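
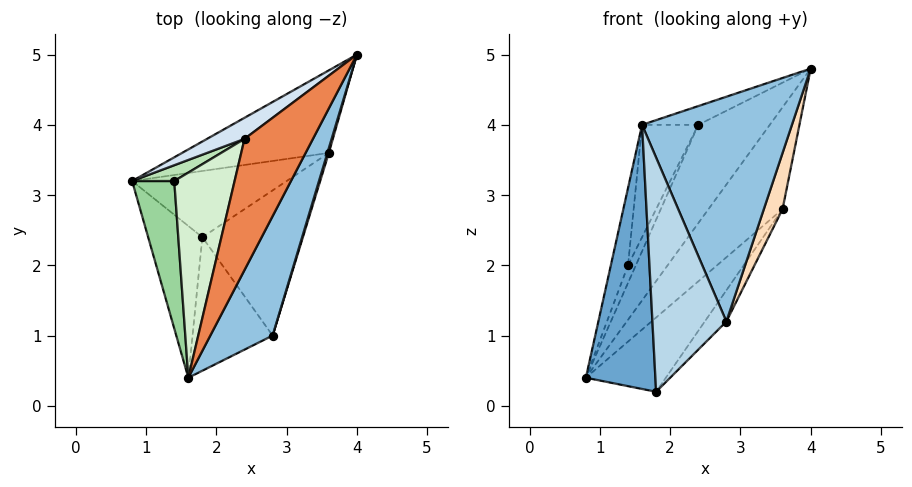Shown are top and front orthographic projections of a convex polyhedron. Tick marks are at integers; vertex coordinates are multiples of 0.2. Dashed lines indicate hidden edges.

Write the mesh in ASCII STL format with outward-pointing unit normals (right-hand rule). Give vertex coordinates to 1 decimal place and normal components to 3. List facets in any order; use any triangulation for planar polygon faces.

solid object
 facet normal -0.621 -0.679 -0.390
  outer loop
   vertex 1.8 2.4 0.2
   vertex 1.6 0.4 4.0
   vertex 0.8 3.2 0.4
  endloop
 endfacet
 facet normal 0.838 -0.482 0.256
  outer loop
   vertex 2.8 1.0 1.2
   vertex 4.0 5.0 4.8
   vertex 1.6 0.4 4.0
  endloop
 endfacet
 facet normal -0.585 -0.705 -0.402
  outer loop
   vertex 2.8 1.0 1.2
   vertex 1.6 0.4 4.0
   vertex 1.8 2.4 0.2
  endloop
 endfacet
 facet normal -0.642 0.749 0.161
  outer loop
   vertex 2.4 3.8 4.0
   vertex 4.0 5.0 4.8
   vertex 0.8 3.2 0.4
  endloop
 endfacet
 facet normal -0.515 0.121 0.848
  outer loop
   vertex 2.4 3.8 4.0
   vertex 1.6 0.4 4.0
   vertex 4.0 5.0 4.8
  endloop
 endfacet
 facet normal 0.394 0.714 -0.579
  outer loop
   vertex 3.6 3.6 2.8
   vertex 0.8 3.2 0.4
   vertex 4.0 5.0 4.8
  endloop
 endfacet
 facet normal 0.421 0.677 -0.604
  outer loop
   vertex 3.6 3.6 2.8
   vertex 1.8 2.4 0.2
   vertex 0.8 3.2 0.4
  endloop
 endfacet
 facet normal 0.951 -0.308 0.026
  outer loop
   vertex 3.6 3.6 2.8
   vertex 4.0 5.0 4.8
   vertex 2.8 1.0 1.2
  endloop
 endfacet
 facet normal 0.786 0.130 -0.604
  outer loop
   vertex 3.6 3.6 2.8
   vertex 2.8 1.0 1.2
   vertex 1.8 2.4 0.2
  endloop
 endfacet
 facet normal -0.921 0.181 0.345
  outer loop
   vertex 1.4 3.2 2.0
   vertex 0.8 3.2 0.4
   vertex 1.6 0.4 4.0
  endloop
 endfacet
 facet normal -0.872 0.363 0.327
  outer loop
   vertex 1.4 3.2 2.0
   vertex 2.4 3.8 4.0
   vertex 0.8 3.2 0.4
  endloop
 endfacet
 facet normal -0.898 0.211 0.386
  outer loop
   vertex 1.4 3.2 2.0
   vertex 1.6 0.4 4.0
   vertex 2.4 3.8 4.0
  endloop
 endfacet
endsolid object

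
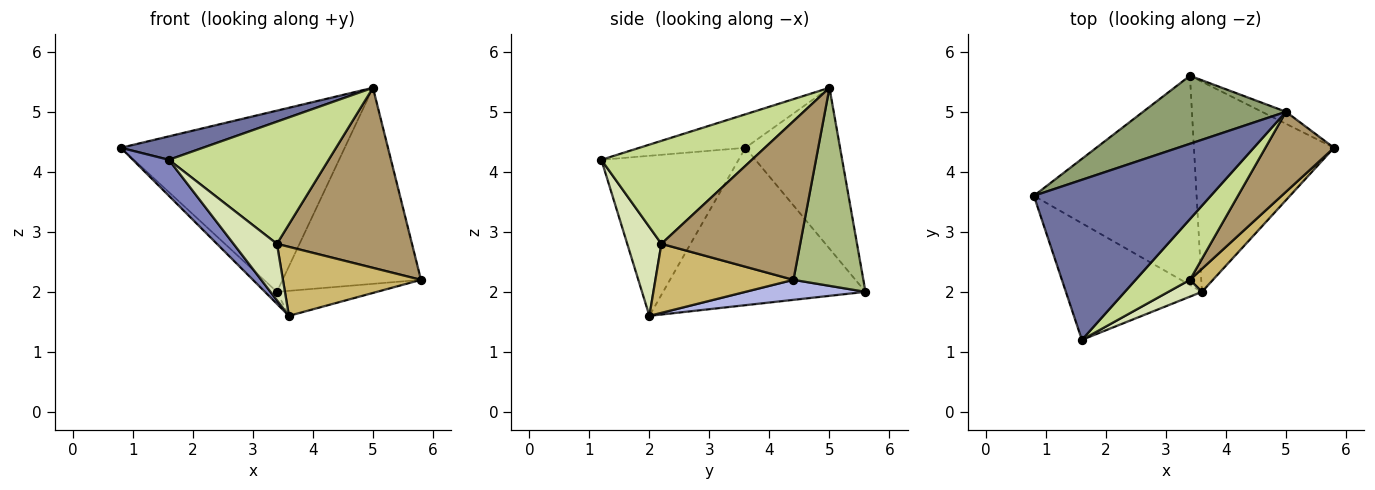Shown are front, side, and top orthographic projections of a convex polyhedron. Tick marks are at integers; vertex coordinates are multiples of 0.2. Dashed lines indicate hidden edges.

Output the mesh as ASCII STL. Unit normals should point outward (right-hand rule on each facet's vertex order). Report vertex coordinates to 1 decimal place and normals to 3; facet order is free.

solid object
 facet normal -0.184 -0.142 0.973
  outer loop
   vertex 5.0 5.0 5.4
   vertex 0.8 3.6 4.4
   vertex 1.6 1.2 4.2
  endloop
 endfacet
 facet normal -0.747 -0.196 -0.635
  outer loop
   vertex 3.6 2.0 1.6
   vertex 1.6 1.2 4.2
   vertex 0.8 3.6 4.4
  endloop
 endfacet
 facet normal -0.695 0.041 -0.718
  outer loop
   vertex 3.4 5.6 2.0
   vertex 3.6 2.0 1.6
   vertex 0.8 3.6 4.4
  endloop
 endfacet
 facet normal 0.140 0.117 -0.983
  outer loop
   vertex 3.4 5.6 2.0
   vertex 5.8 4.4 2.2
   vertex 3.6 2.0 1.6
  endloop
 endfacet
 facet normal -0.368 0.871 0.327
  outer loop
   vertex 3.4 5.6 2.0
   vertex 0.8 3.6 4.4
   vertex 5.0 5.0 5.4
  endloop
 endfacet
 facet normal 0.450 0.891 -0.055
  outer loop
   vertex 3.4 5.6 2.0
   vertex 5.0 5.0 5.4
   vertex 5.8 4.4 2.2
  endloop
 endfacet
 facet normal 0.645 -0.684 0.340
  outer loop
   vertex 3.4 2.2 2.8
   vertex 5.0 5.0 5.4
   vertex 1.6 1.2 4.2
  endloop
 endfacet
 facet normal 0.602 -0.765 0.228
  outer loop
   vertex 3.4 2.2 2.8
   vertex 1.6 1.2 4.2
   vertex 3.6 2.0 1.6
  endloop
 endfacet
 facet normal 0.685 -0.666 0.296
  outer loop
   vertex 3.4 2.2 2.8
   vertex 5.8 4.4 2.2
   vertex 5.0 5.0 5.4
  endloop
 endfacet
 facet normal 0.688 -0.688 0.229
  outer loop
   vertex 3.4 2.2 2.8
   vertex 3.6 2.0 1.6
   vertex 5.8 4.4 2.2
  endloop
 endfacet
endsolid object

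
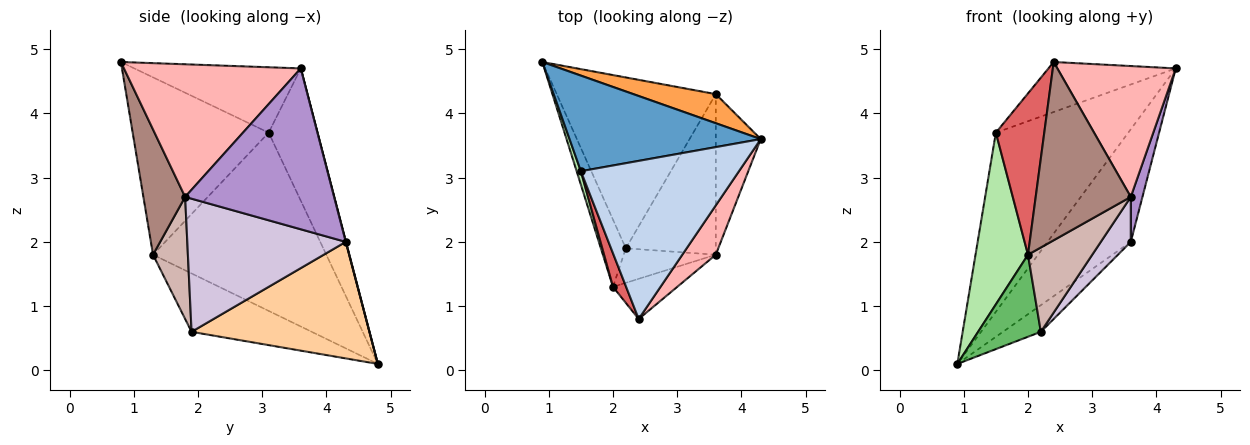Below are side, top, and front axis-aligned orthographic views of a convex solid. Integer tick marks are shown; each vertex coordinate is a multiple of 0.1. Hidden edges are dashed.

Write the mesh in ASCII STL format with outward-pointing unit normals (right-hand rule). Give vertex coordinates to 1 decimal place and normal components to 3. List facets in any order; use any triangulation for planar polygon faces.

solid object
 facet normal -0.310 0.839 0.448
  outer loop
   vertex 1.5 3.1 3.7
   vertex 4.3 3.6 4.7
   vertex 0.9 4.8 0.1
  endloop
 endfacet
 facet normal -0.367 0.281 0.887
  outer loop
   vertex 1.5 3.1 3.7
   vertex 2.4 0.8 4.8
   vertex 4.3 3.6 4.7
  endloop
 endfacet
 facet normal 0.003 0.968 0.250
  outer loop
   vertex 3.6 4.3 2.0
   vertex 0.9 4.8 0.1
   vertex 4.3 3.6 4.7
  endloop
 endfacet
 facet normal 0.586 0.125 -0.800
  outer loop
   vertex 3.6 4.3 2.0
   vertex 2.2 1.9 0.6
   vertex 0.9 4.8 0.1
  endloop
 endfacet
 facet normal -0.829 -0.433 -0.355
  outer loop
   vertex 2.0 1.3 1.8
   vertex 0.9 4.8 0.1
   vertex 2.2 1.9 0.6
  endloop
 endfacet
 facet normal -0.957 -0.290 0.023
  outer loop
   vertex 2.0 1.3 1.8
   vertex 1.5 3.1 3.7
   vertex 0.9 4.8 0.1
  endloop
 endfacet
 facet normal -0.940 -0.334 0.070
  outer loop
   vertex 2.0 1.3 1.8
   vertex 2.4 0.8 4.8
   vertex 1.5 3.1 3.7
  endloop
 endfacet
 facet normal 0.813 -0.544 0.205
  outer loop
   vertex 3.6 1.8 2.7
   vertex 4.3 3.6 4.7
   vertex 2.4 0.8 4.8
  endloop
 endfacet
 facet normal 0.960 -0.075 -0.268
  outer loop
   vertex 3.6 1.8 2.7
   vertex 3.6 4.3 2.0
   vertex 4.3 3.6 4.7
  endloop
 endfacet
 facet normal 0.819 -0.155 -0.553
  outer loop
   vertex 3.6 1.8 2.7
   vertex 2.2 1.9 0.6
   vertex 3.6 4.3 2.0
  endloop
 endfacet
 facet normal 0.394 -0.897 -0.202
  outer loop
   vertex 3.6 1.8 2.7
   vertex 2.4 0.8 4.8
   vertex 2.0 1.3 1.8
  endloop
 endfacet
 facet normal 0.449 -0.827 -0.339
  outer loop
   vertex 3.6 1.8 2.7
   vertex 2.0 1.3 1.8
   vertex 2.2 1.9 0.6
  endloop
 endfacet
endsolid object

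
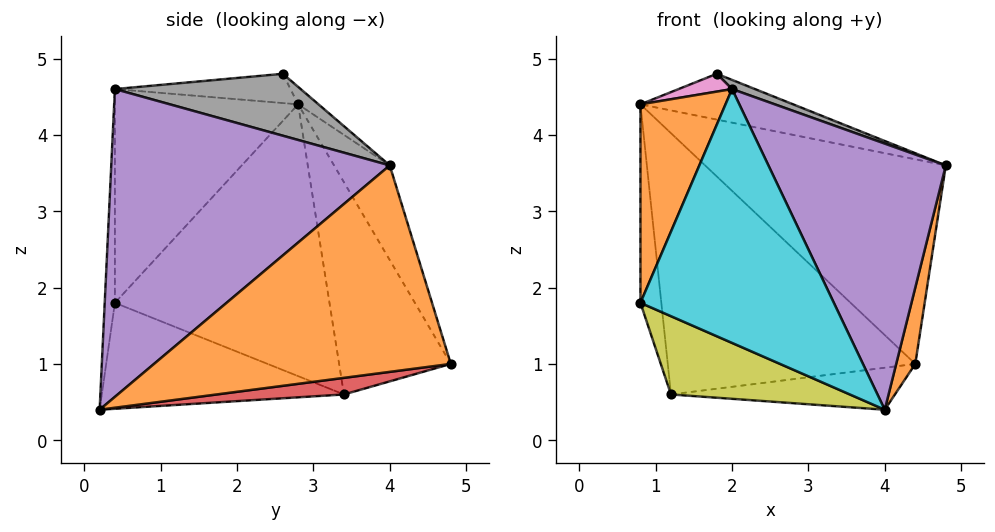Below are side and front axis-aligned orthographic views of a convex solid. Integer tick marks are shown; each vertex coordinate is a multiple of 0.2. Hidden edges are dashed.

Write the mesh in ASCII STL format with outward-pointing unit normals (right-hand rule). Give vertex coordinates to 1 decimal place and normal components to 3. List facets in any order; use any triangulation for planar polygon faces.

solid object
 facet normal -0.214 0.924 0.317
  outer loop
   vertex 4.4 4.8 1.0
   vertex 0.8 2.8 4.4
   vertex 4.8 4.0 3.6
  endloop
 endfacet
 facet normal 0.983 -0.063 -0.171
  outer loop
   vertex 4.4 4.8 1.0
   vertex 4.8 4.0 3.6
   vertex 4.0 0.2 0.4
  endloop
 endfacet
 facet normal -0.409 0.907 0.100
  outer loop
   vertex 1.2 3.4 0.6
   vertex 0.8 2.8 4.4
   vertex 4.4 4.8 1.0
  endloop
 endfacet
 facet normal 0.070 0.123 -0.990
  outer loop
   vertex 1.2 3.4 0.6
   vertex 4.4 4.8 1.0
   vertex 4.0 0.2 0.4
  endloop
 endfacet
 facet normal 0.776 -0.494 0.393
  outer loop
   vertex 2.0 0.4 4.6
   vertex 4.0 0.2 0.4
   vertex 4.8 4.0 3.6
  endloop
 endfacet
 facet normal -0.102 0.764 0.637
  outer loop
   vertex 1.8 2.6 4.8
   vertex 4.8 4.0 3.6
   vertex 0.8 2.8 4.4
  endloop
 endfacet
 facet normal -0.389 -0.118 0.914
  outer loop
   vertex 1.8 2.6 4.8
   vertex 0.8 2.8 4.4
   vertex 2.0 0.4 4.6
  endloop
 endfacet
 facet normal 0.390 -0.048 0.919
  outer loop
   vertex 1.8 2.6 4.8
   vertex 2.0 0.4 4.6
   vertex 4.8 4.0 3.6
  endloop
 endfacet
 facet normal -0.398 -0.294 -0.869
  outer loop
   vertex 0.8 0.4 1.8
   vertex 1.2 3.4 0.6
   vertex 4.0 0.2 0.4
  endloop
 endfacet
 facet normal -0.053 -0.998 0.023
  outer loop
   vertex 0.8 0.4 1.8
   vertex 4.0 0.2 0.4
   vertex 2.0 0.4 4.6
  endloop
 endfacet
 facet normal -0.991 0.097 -0.089
  outer loop
   vertex 0.8 0.4 1.8
   vertex 0.8 2.8 4.4
   vertex 1.2 3.4 0.6
  endloop
 endfacet
 facet normal -0.845 -0.393 0.362
  outer loop
   vertex 0.8 0.4 1.8
   vertex 2.0 0.4 4.6
   vertex 0.8 2.8 4.4
  endloop
 endfacet
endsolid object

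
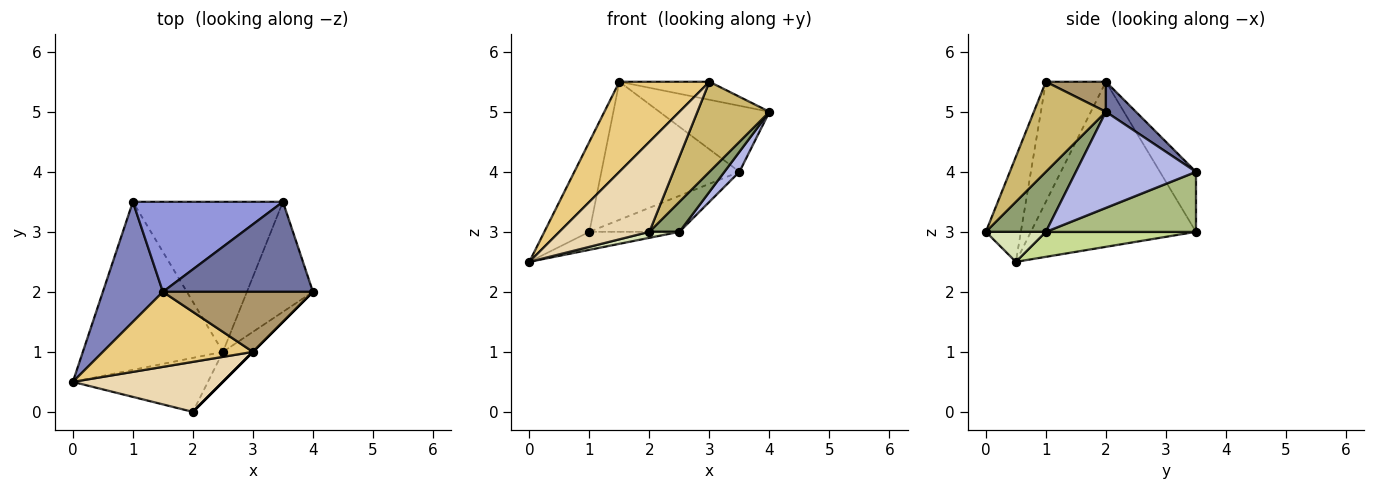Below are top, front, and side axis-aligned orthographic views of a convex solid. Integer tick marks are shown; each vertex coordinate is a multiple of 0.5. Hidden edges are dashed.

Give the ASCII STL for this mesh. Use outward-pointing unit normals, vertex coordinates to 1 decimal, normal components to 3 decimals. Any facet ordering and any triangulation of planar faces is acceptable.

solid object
 facet normal 0.159 0.584 0.796
  outer loop
   vertex 1.5 2.0 5.5
   vertex 4.0 2.0 5.0
   vertex 3.5 3.5 4.0
  endloop
 endfacet
 facet normal -0.910 0.248 0.331
  outer loop
   vertex 1.0 3.5 3.0
   vertex 0.0 0.5 2.5
   vertex 1.5 2.0 5.5
  endloop
 endfacet
 facet normal -0.213 0.818 0.534
  outer loop
   vertex 1.0 3.5 3.0
   vertex 1.5 2.0 5.5
   vertex 3.5 3.5 4.0
  endloop
 endfacet
 facet normal 0.820 -0.102 -0.564
  outer loop
   vertex 2.5 1.0 3.0
   vertex 3.5 3.5 4.0
   vertex 4.0 2.0 5.0
  endloop
 endfacet
 facet normal 0.816 -0.408 -0.408
  outer loop
   vertex 2.5 1.0 3.0
   vertex 4.0 2.0 5.0
   vertex 2.0 0.0 3.0
  endloop
 endfacet
 facet normal 0.362 0.217 -0.906
  outer loop
   vertex 2.5 1.0 3.0
   vertex 1.0 3.5 3.0
   vertex 3.5 3.5 4.0
  endloop
 endfacet
 facet normal 0.175 0.105 -0.979
  outer loop
   vertex 2.5 1.0 3.0
   vertex 0.0 0.5 2.5
   vertex 1.0 3.5 3.0
  endloop
 endfacet
 facet normal 0.216 -0.108 -0.970
  outer loop
   vertex 2.5 1.0 3.0
   vertex 2.0 0.0 3.0
   vertex 0.0 0.5 2.5
  endloop
 endfacet
 facet normal 0.188 0.282 0.941
  outer loop
   vertex 3.0 1.0 5.5
   vertex 4.0 2.0 5.0
   vertex 1.5 2.0 5.5
  endloop
 endfacet
 facet normal 0.707 -0.707 0.000
  outer loop
   vertex 3.0 1.0 5.5
   vertex 2.0 0.0 3.0
   vertex 4.0 2.0 5.0
  endloop
 endfacet
 facet normal -0.456 -0.684 0.570
  outer loop
   vertex 3.0 1.0 5.5
   vertex 1.5 2.0 5.5
   vertex 0.0 0.5 2.5
  endloop
 endfacet
 facet normal -0.322 -0.828 0.460
  outer loop
   vertex 3.0 1.0 5.5
   vertex 0.0 0.5 2.5
   vertex 2.0 0.0 3.0
  endloop
 endfacet
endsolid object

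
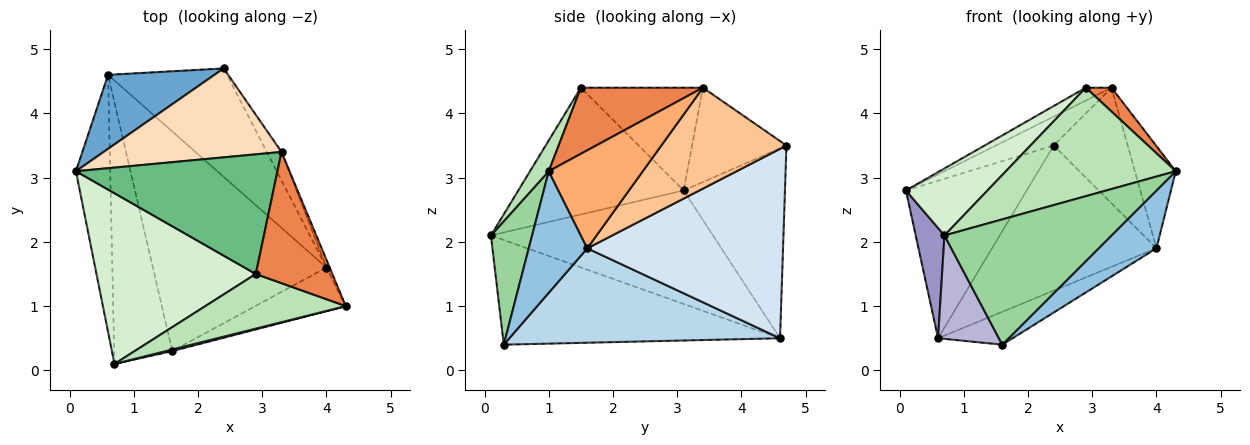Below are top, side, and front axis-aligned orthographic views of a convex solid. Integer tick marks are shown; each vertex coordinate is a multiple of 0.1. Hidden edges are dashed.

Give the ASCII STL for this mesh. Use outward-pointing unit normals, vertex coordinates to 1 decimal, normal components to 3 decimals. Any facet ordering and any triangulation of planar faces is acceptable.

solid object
 facet normal -0.605 0.721 0.339
  outer loop
   vertex 0.6 4.6 0.5
   vertex 0.1 3.1 2.8
   vertex 2.4 4.7 3.5
  endloop
 endfacet
 facet normal 0.629 -0.621 -0.468
  outer loop
   vertex 4.0 1.6 1.9
   vertex 4.3 1.0 3.1
   vertex 1.6 0.3 0.4
  endloop
 endfacet
 facet normal 0.474 0.130 -0.871
  outer loop
   vertex 4.0 1.6 1.9
   vertex 1.6 0.3 0.4
   vertex 0.6 4.6 0.5
  endloop
 endfacet
 facet normal 0.690 0.580 -0.433
  outer loop
   vertex 4.0 1.6 1.9
   vertex 0.6 4.6 0.5
   vertex 2.4 4.7 3.5
  endloop
 endfacet
 facet normal 0.648 -0.136 0.750
  outer loop
   vertex 3.3 3.4 4.4
   vertex 2.9 1.5 4.4
   vertex 4.3 1.0 3.1
  endloop
 endfacet
 facet normal 0.917 0.398 -0.030
  outer loop
   vertex 3.3 3.4 4.4
   vertex 4.3 1.0 3.1
   vertex 4.0 1.6 1.9
  endloop
 endfacet
 facet normal 0.854 0.505 -0.125
  outer loop
   vertex 3.3 3.4 4.4
   vertex 4.0 1.6 1.9
   vertex 2.4 4.7 3.5
  endloop
 endfacet
 facet normal -0.450 0.276 0.849
  outer loop
   vertex 3.3 3.4 4.4
   vertex 2.4 4.7 3.5
   vertex 0.1 3.1 2.8
  endloop
 endfacet
 facet normal -0.452 0.095 0.887
  outer loop
   vertex 3.3 3.4 4.4
   vertex 0.1 3.1 2.8
   vertex 2.9 1.5 4.4
  endloop
 endfacet
 facet normal 0.239 -0.971 0.012
  outer loop
   vertex 0.7 0.1 2.1
   vertex 1.6 0.3 0.4
   vertex 4.3 1.0 3.1
  endloop
 endfacet
 facet normal 0.098 -0.889 0.447
  outer loop
   vertex 0.7 0.1 2.1
   vertex 4.3 1.0 3.1
   vertex 2.9 1.5 4.4
  endloop
 endfacet
 facet normal -0.595 -0.294 0.748
  outer loop
   vertex 0.7 0.1 2.1
   vertex 2.9 1.5 4.4
   vertex 0.1 3.1 2.8
  endloop
 endfacet
 facet normal -0.950 -0.123 -0.287
  outer loop
   vertex 0.7 0.1 2.1
   vertex 0.1 3.1 2.8
   vertex 0.6 4.6 0.5
  endloop
 endfacet
 facet normal -0.859 -0.189 -0.477
  outer loop
   vertex 0.7 0.1 2.1
   vertex 0.6 4.6 0.5
   vertex 1.6 0.3 0.4
  endloop
 endfacet
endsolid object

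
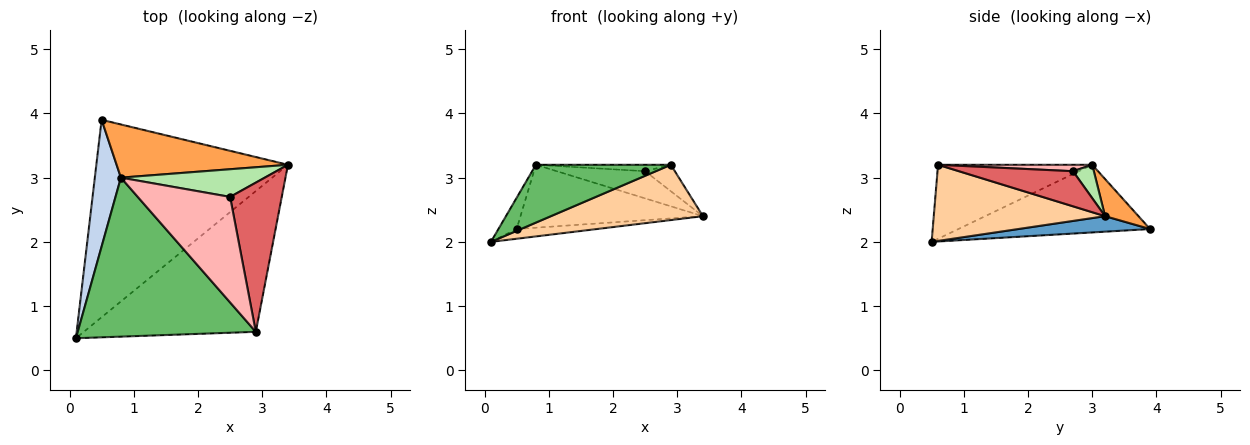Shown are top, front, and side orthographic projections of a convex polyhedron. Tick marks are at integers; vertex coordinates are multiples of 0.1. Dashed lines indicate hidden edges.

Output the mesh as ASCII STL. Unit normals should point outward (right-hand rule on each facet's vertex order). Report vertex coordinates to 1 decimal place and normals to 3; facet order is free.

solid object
 facet normal 0.081 0.049 -0.996
  outer loop
   vertex 0.5 3.9 2.2
   vertex 3.4 3.2 2.4
   vertex 0.1 0.5 2.0
  endloop
 endfacet
 facet normal -0.929 0.088 0.358
  outer loop
   vertex 0.8 3.0 3.2
   vertex 0.5 3.9 2.2
   vertex 0.1 0.5 2.0
  endloop
 endfacet
 facet normal 0.139 0.756 0.639
  outer loop
   vertex 0.8 3.0 3.2
   vertex 3.4 3.2 2.4
   vertex 0.5 3.9 2.2
  endloop
 endfacet
 facet normal 0.381 -0.338 -0.861
  outer loop
   vertex 2.9 0.6 3.2
   vertex 0.1 0.5 2.0
   vertex 3.4 3.2 2.4
  endloop
 endfacet
 facet normal -0.364 -0.318 0.875
  outer loop
   vertex 2.9 0.6 3.2
   vertex 0.8 3.0 3.2
   vertex 0.1 0.5 2.0
  endloop
 endfacet
 facet normal 0.163 0.691 0.704
  outer loop
   vertex 2.5 2.7 3.1
   vertex 3.4 3.2 2.4
   vertex 0.8 3.0 3.2
  endloop
 endfacet
 facet normal 0.556 0.145 0.818
  outer loop
   vertex 2.5 2.7 3.1
   vertex 2.9 0.6 3.2
   vertex 3.4 3.2 2.4
  endloop
 endfacet
 facet normal 0.069 0.061 0.996
  outer loop
   vertex 2.5 2.7 3.1
   vertex 0.8 3.0 3.2
   vertex 2.9 0.6 3.2
  endloop
 endfacet
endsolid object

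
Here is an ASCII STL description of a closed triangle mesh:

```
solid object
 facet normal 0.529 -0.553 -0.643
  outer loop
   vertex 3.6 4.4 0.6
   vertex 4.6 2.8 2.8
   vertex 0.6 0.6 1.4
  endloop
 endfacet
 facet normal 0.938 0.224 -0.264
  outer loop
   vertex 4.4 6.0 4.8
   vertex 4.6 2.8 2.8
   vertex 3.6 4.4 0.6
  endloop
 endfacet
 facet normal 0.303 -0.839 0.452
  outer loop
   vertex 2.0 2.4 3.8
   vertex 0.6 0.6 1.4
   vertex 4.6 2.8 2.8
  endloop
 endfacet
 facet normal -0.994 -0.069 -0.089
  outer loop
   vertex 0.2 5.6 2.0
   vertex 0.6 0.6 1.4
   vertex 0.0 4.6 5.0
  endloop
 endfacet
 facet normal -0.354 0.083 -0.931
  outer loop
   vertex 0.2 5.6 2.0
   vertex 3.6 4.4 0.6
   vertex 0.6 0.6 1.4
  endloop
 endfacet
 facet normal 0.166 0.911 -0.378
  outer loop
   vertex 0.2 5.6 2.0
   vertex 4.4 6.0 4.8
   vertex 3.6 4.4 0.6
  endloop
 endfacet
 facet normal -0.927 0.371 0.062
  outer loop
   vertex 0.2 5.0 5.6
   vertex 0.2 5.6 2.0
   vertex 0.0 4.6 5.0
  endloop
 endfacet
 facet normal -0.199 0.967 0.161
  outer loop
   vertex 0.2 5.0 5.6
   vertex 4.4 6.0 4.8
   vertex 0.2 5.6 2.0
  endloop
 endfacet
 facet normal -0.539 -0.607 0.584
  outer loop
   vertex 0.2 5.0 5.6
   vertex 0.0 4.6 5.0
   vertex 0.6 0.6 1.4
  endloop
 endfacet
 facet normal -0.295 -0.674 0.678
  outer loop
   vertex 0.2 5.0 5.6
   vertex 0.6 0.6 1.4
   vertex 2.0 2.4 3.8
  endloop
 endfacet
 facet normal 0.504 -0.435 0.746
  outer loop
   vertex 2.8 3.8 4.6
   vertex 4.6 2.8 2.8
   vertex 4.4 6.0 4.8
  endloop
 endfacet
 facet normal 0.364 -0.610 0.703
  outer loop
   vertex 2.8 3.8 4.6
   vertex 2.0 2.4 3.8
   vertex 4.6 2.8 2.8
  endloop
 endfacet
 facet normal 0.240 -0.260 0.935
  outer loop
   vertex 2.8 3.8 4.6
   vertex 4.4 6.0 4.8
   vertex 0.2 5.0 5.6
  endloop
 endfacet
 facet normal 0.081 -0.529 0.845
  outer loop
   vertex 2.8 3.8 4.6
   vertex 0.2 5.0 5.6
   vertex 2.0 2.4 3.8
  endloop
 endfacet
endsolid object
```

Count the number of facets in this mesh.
14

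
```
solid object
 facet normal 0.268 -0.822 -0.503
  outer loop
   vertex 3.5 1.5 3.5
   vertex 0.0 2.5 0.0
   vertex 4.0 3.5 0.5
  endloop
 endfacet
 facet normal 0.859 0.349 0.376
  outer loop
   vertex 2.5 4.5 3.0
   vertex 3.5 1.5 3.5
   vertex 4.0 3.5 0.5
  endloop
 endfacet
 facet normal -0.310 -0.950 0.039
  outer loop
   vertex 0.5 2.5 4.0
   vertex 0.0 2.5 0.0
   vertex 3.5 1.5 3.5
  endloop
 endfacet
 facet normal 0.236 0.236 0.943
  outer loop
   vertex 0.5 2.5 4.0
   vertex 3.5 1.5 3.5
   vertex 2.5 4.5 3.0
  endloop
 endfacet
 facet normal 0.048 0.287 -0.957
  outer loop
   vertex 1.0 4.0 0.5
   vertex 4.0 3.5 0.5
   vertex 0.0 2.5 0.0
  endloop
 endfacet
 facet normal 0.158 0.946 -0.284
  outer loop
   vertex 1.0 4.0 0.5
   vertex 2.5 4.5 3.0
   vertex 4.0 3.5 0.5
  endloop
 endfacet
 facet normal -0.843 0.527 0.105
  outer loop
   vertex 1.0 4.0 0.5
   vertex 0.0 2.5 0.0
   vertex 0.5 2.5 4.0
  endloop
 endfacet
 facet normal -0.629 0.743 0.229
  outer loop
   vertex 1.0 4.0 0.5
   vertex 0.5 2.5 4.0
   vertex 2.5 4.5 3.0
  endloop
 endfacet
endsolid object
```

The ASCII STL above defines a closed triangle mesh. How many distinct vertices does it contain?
6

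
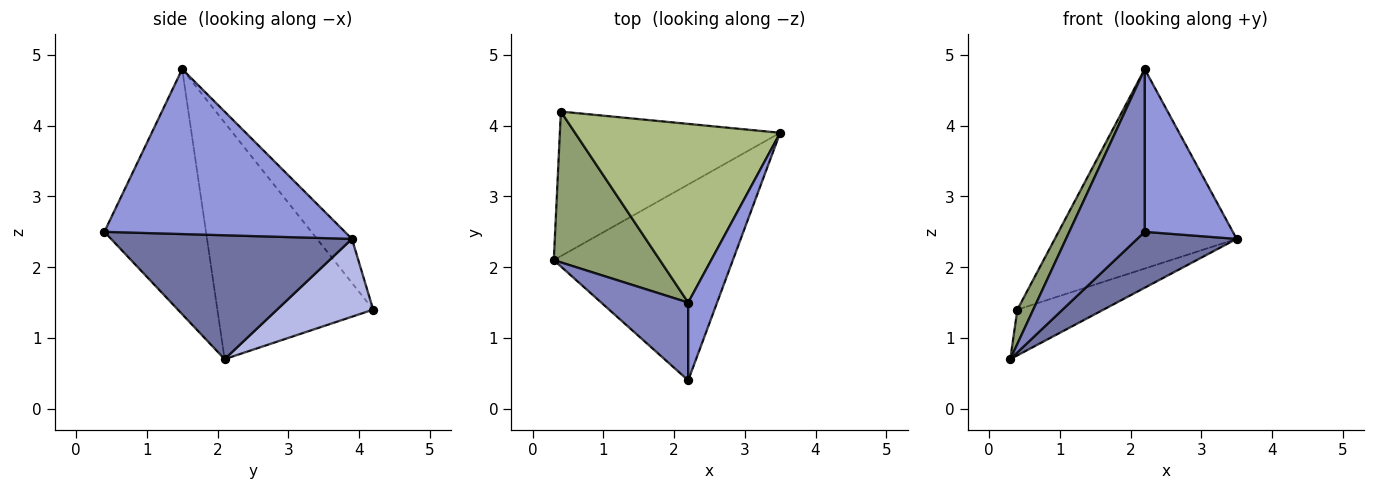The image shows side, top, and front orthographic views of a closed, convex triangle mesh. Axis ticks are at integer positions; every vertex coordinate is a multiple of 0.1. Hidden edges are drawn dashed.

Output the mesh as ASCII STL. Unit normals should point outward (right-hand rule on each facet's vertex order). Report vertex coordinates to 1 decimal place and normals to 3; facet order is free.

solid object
 facet normal 0.554 -0.229 -0.801
  outer loop
   vertex 2.2 0.4 2.5
   vertex 0.3 2.1 0.7
   vertex 3.5 3.9 2.4
  endloop
 endfacet
 facet normal -0.772 -0.573 0.274
  outer loop
   vertex 2.2 1.5 4.8
   vertex 0.3 2.1 0.7
   vertex 2.2 0.4 2.5
  endloop
 endfacet
 facet normal 0.926 -0.339 0.162
  outer loop
   vertex 2.2 1.5 4.8
   vertex 2.2 0.4 2.5
   vertex 3.5 3.9 2.4
  endloop
 endfacet
 facet normal 0.319 0.286 -0.904
  outer loop
   vertex 0.4 4.2 1.4
   vertex 3.5 3.9 2.4
   vertex 0.3 2.1 0.7
  endloop
 endfacet
 facet normal -0.909 -0.093 0.407
  outer loop
   vertex 0.4 4.2 1.4
   vertex 0.3 2.1 0.7
   vertex 2.2 1.5 4.8
  endloop
 endfacet
 facet normal -0.142 0.737 0.661
  outer loop
   vertex 0.4 4.2 1.4
   vertex 2.2 1.5 4.8
   vertex 3.5 3.9 2.4
  endloop
 endfacet
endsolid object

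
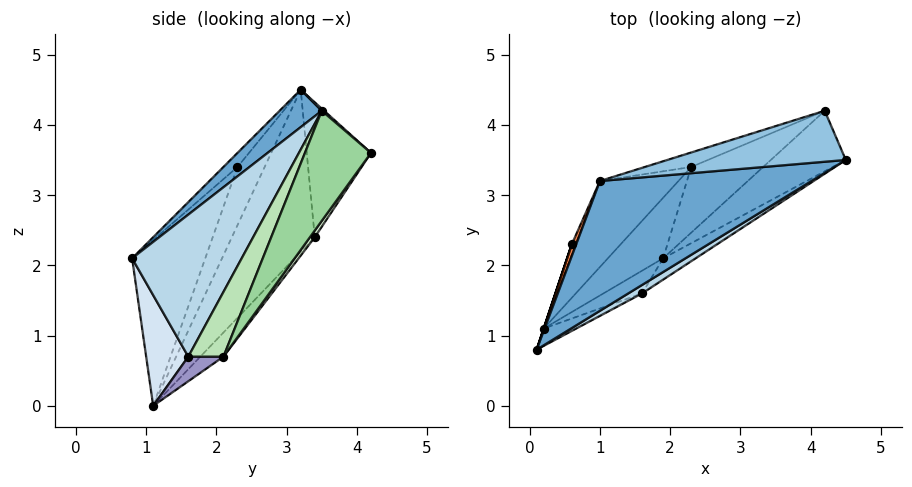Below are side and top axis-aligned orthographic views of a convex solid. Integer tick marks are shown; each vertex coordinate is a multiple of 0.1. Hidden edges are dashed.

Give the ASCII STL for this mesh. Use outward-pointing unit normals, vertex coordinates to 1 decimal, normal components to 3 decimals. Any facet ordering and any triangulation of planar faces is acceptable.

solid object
 facet normal 0.120 -0.724 0.679
  outer loop
   vertex 1.0 3.2 4.5
   vertex 0.1 0.8 2.1
   vertex 4.5 3.5 4.2
  endloop
 endfacet
 facet normal 0.009 0.653 0.757
  outer loop
   vertex 4.2 4.2 3.6
   vertex 1.0 3.2 4.5
   vertex 4.5 3.5 4.2
  endloop
 endfacet
 facet normal 0.505 -0.862 0.049
  outer loop
   vertex 1.6 1.6 0.7
   vertex 4.5 3.5 4.2
   vertex 0.1 0.8 2.1
  endloop
 endfacet
 facet normal 0.384 -0.917 -0.113
  outer loop
   vertex 1.6 1.6 0.7
   vertex 0.1 0.8 2.1
   vertex 0.2 1.1 0.0
  endloop
 endfacet
 facet normal -0.953 0.060 0.298
  outer loop
   vertex 0.6 2.3 3.4
   vertex 0.1 0.8 2.1
   vertex 1.0 3.2 4.5
  endloop
 endfacet
 facet normal -0.949 0.316 0.000
  outer loop
   vertex 0.6 2.3 3.4
   vertex 0.2 1.1 0.0
   vertex 0.1 0.8 2.1
  endloop
 endfacet
 facet normal -0.882 0.467 -0.061
  outer loop
   vertex 0.6 2.3 3.4
   vertex 1.0 3.2 4.5
   vertex 0.2 1.1 0.0
  endloop
 endfacet
 facet normal -0.555 0.787 -0.269
  outer loop
   vertex 2.3 3.4 2.4
   vertex 0.2 1.1 0.0
   vertex 1.0 3.2 4.5
  endloop
 endfacet
 facet normal -0.325 0.939 -0.112
  outer loop
   vertex 2.3 3.4 2.4
   vertex 1.0 3.2 4.5
   vertex 4.2 4.2 3.6
  endloop
 endfacet
 facet normal 0.820 -0.127 -0.558
  outer loop
   vertex 1.9 2.1 0.7
   vertex 4.2 4.2 3.6
   vertex 4.5 3.5 4.2
  endloop
 endfacet
 facet normal 0.787 -0.472 -0.396
  outer loop
   vertex 1.9 2.1 0.7
   vertex 4.5 3.5 4.2
   vertex 1.6 1.6 0.7
  endloop
 endfacet
 facet normal 0.057 0.787 -0.615
  outer loop
   vertex 1.9 2.1 0.7
   vertex 2.3 3.4 2.4
   vertex 4.2 4.2 3.6
  endloop
 endfacet
 facet normal 0.511 -0.307 -0.803
  outer loop
   vertex 1.9 2.1 0.7
   vertex 1.6 1.6 0.7
   vertex 0.2 1.1 0.0
  endloop
 endfacet
 facet normal -0.241 0.797 -0.553
  outer loop
   vertex 1.9 2.1 0.7
   vertex 0.2 1.1 0.0
   vertex 2.3 3.4 2.4
  endloop
 endfacet
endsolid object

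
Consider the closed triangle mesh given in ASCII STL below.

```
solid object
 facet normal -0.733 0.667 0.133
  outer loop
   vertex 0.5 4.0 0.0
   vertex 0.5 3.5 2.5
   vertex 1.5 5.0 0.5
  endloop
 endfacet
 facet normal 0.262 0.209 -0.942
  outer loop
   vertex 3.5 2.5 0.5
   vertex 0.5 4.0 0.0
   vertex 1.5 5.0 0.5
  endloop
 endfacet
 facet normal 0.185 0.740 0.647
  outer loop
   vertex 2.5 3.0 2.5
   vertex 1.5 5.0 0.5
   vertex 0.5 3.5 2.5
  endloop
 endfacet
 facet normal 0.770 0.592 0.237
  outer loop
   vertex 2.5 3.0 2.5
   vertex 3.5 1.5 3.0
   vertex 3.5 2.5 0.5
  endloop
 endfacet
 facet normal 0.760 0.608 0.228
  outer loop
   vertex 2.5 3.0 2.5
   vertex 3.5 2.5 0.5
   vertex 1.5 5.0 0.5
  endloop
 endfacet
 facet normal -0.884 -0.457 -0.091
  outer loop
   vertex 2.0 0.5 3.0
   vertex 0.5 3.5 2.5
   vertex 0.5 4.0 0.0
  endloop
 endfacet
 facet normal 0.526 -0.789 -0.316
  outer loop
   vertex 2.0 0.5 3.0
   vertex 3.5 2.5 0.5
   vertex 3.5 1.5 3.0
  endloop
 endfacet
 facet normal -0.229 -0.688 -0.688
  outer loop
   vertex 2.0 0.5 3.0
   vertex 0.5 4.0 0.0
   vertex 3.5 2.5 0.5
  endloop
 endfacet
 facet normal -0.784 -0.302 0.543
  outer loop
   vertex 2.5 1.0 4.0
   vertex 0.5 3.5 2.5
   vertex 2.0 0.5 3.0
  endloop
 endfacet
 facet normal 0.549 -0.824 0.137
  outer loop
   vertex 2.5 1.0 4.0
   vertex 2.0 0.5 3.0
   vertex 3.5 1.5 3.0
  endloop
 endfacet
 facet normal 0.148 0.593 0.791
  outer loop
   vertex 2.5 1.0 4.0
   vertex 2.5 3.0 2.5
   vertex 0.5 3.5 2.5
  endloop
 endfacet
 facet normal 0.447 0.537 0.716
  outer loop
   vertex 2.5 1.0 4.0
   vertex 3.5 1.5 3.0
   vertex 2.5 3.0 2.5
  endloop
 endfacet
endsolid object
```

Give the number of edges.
18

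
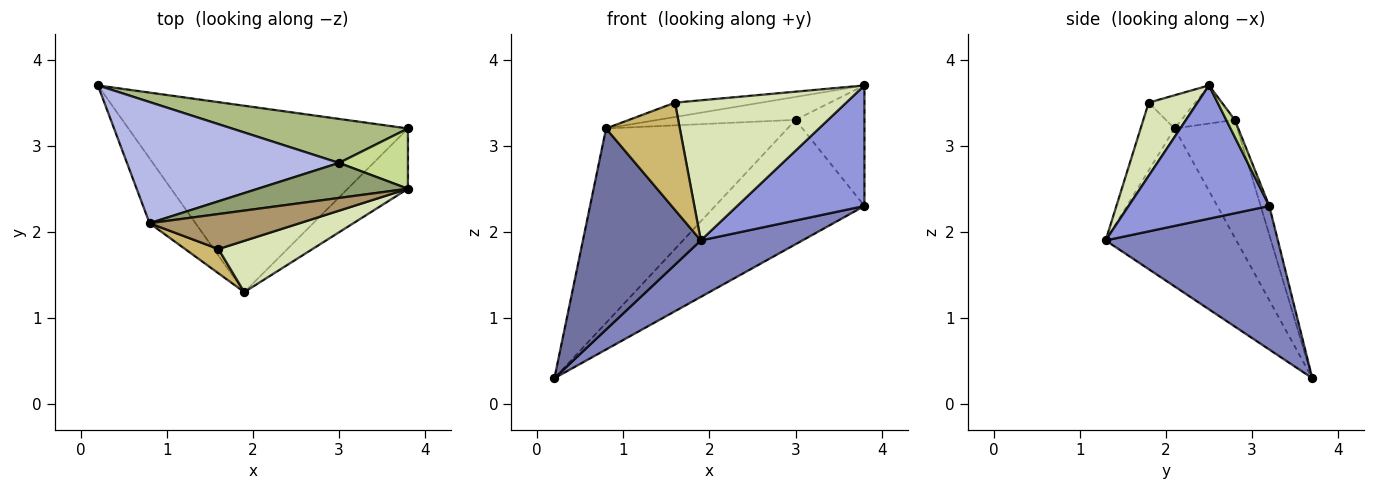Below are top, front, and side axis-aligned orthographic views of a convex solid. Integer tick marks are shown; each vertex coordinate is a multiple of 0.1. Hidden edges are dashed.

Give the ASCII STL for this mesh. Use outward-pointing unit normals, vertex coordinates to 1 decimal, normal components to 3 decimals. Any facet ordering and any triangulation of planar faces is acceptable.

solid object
 facet normal -0.726 -0.655 -0.211
  outer loop
   vertex 0.8 2.1 3.2
   vertex 0.2 3.7 0.3
   vertex 1.9 1.3 1.9
  endloop
 endfacet
 facet normal 0.441 -0.260 -0.859
  outer loop
   vertex 3.8 3.2 2.3
   vertex 1.9 1.3 1.9
   vertex 0.2 3.7 0.3
  endloop
 endfacet
 facet normal 0.703 -0.636 -0.318
  outer loop
   vertex 3.8 3.2 2.3
   vertex 3.8 2.5 3.7
   vertex 1.9 1.3 1.9
  endloop
 endfacet
 facet normal -0.282 0.814 0.508
  outer loop
   vertex 3.0 2.8 3.3
   vertex 0.2 3.7 0.3
   vertex 0.8 2.1 3.2
  endloop
 endfacet
 facet normal -0.208 0.536 0.818
  outer loop
   vertex 3.0 2.8 3.3
   vertex 0.8 2.1 3.2
   vertex 3.8 2.5 3.7
  endloop
 endfacet
 facet normal -0.054 0.941 0.333
  outer loop
   vertex 3.0 2.8 3.3
   vertex 3.8 3.2 2.3
   vertex 0.2 3.7 0.3
  endloop
 endfacet
 facet normal 0.111 0.889 0.444
  outer loop
   vertex 3.0 2.8 3.3
   vertex 3.8 2.5 3.7
   vertex 3.8 3.2 2.3
  endloop
 endfacet
 facet normal 0.258 -0.907 0.332
  outer loop
   vertex 1.6 1.8 3.5
   vertex 1.9 1.3 1.9
   vertex 3.8 2.5 3.7
  endloop
 endfacet
 facet normal -0.201 0.372 0.906
  outer loop
   vertex 1.6 1.8 3.5
   vertex 3.8 2.5 3.7
   vertex 0.8 2.1 3.2
  endloop
 endfacet
 facet normal -0.409 -0.890 0.201
  outer loop
   vertex 1.6 1.8 3.5
   vertex 0.8 2.1 3.2
   vertex 1.9 1.3 1.9
  endloop
 endfacet
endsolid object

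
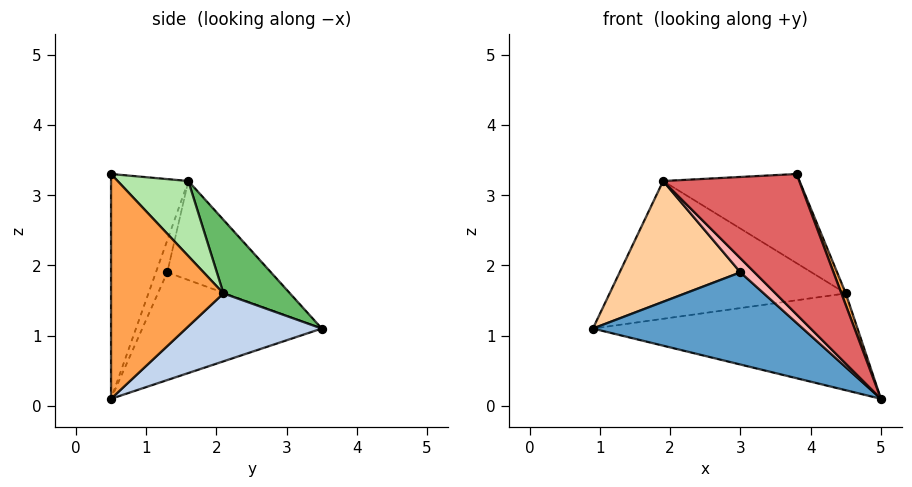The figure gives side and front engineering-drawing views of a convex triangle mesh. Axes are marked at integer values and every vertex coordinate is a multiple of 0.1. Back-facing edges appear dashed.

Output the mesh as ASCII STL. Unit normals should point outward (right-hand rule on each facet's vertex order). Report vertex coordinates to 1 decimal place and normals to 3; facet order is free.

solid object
 facet normal -0.607 -0.709 -0.359
  outer loop
   vertex 3.0 1.3 1.9
   vertex 0.9 3.5 1.1
   vertex 5.0 0.5 0.1
  endloop
 endfacet
 facet normal 0.357 0.696 -0.623
  outer loop
   vertex 4.5 2.1 1.6
   vertex 5.0 0.5 0.1
   vertex 0.9 3.5 1.1
  endloop
 endfacet
 facet normal 0.936 -0.037 0.351
  outer loop
   vertex 4.5 2.1 1.6
   vertex 3.8 0.5 3.3
   vertex 5.0 0.5 0.1
  endloop
 endfacet
 facet normal -0.610 -0.710 -0.352
  outer loop
   vertex 1.9 1.6 3.2
   vertex 0.9 3.5 1.1
   vertex 3.0 1.3 1.9
  endloop
 endfacet
 facet normal 0.218 0.773 0.596
  outer loop
   vertex 1.9 1.6 3.2
   vertex 4.5 2.1 1.6
   vertex 0.9 3.5 1.1
  endloop
 endfacet
 facet normal 0.321 0.620 0.716
  outer loop
   vertex 1.9 1.6 3.2
   vertex 3.8 0.5 3.3
   vertex 4.5 2.1 1.6
  endloop
 endfacet
 facet normal -0.485 -0.855 -0.182
  outer loop
   vertex 1.9 1.6 3.2
   vertex 5.0 0.5 0.1
   vertex 3.8 0.5 3.3
  endloop
 endfacet
 facet normal -0.592 -0.734 -0.332
  outer loop
   vertex 1.9 1.6 3.2
   vertex 3.0 1.3 1.9
   vertex 5.0 0.5 0.1
  endloop
 endfacet
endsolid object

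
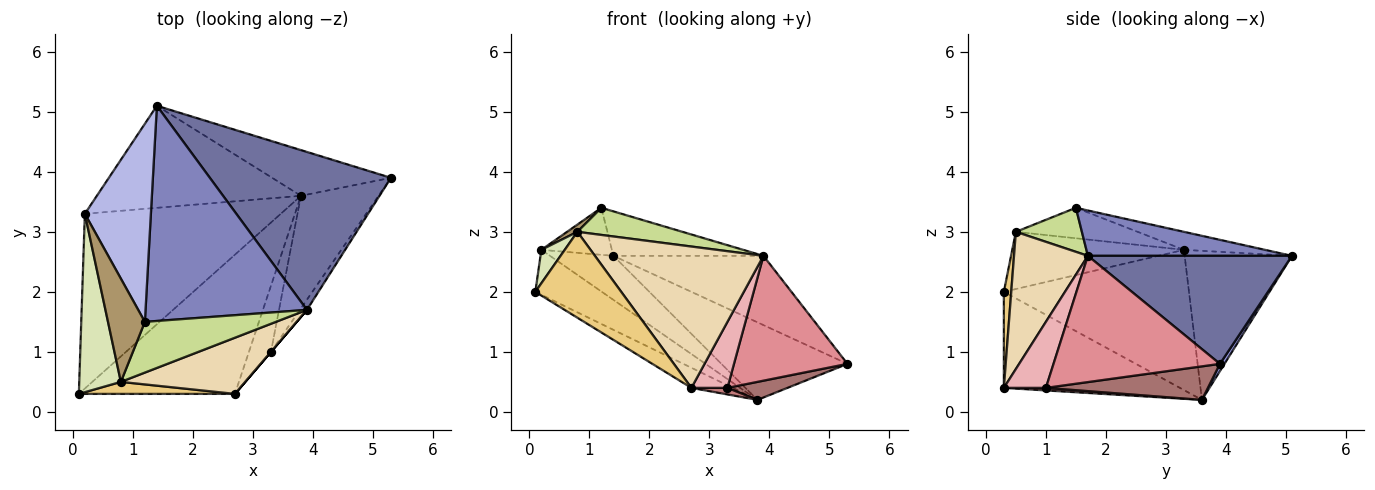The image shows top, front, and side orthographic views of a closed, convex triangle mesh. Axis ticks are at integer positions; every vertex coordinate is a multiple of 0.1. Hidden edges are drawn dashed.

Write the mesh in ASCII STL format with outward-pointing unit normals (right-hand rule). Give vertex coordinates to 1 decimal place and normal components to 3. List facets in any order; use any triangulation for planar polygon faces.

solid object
 facet normal 0.479 0.352 0.804
  outer loop
   vertex 3.9 1.7 2.6
   vertex 5.3 3.9 0.8
   vertex 1.4 5.1 2.6
  endloop
 endfacet
 facet normal 0.265 0.195 0.944
  outer loop
   vertex 3.9 1.7 2.6
   vertex 1.4 5.1 2.6
   vertex 1.2 1.5 3.4
  endloop
 endfacet
 facet normal 0.031 0.861 -0.507
  outer loop
   vertex 3.8 3.6 0.2
   vertex 1.4 5.1 2.6
   vertex 5.3 3.9 0.8
  endloop
 endfacet
 facet normal -0.256 0.223 0.940
  outer loop
   vertex 0.2 3.3 2.7
   vertex 1.2 1.5 3.4
   vertex 1.4 5.1 2.6
  endloop
 endfacet
 facet normal -0.570 0.205 -0.796
  outer loop
   vertex 0.2 3.3 2.7
   vertex 3.8 3.6 0.2
   vertex 0.1 0.3 2.0
  endloop
 endfacet
 facet normal -0.557 0.329 -0.763
  outer loop
   vertex 0.2 3.3 2.7
   vertex 1.4 5.1 2.6
   vertex 3.8 3.6 0.2
  endloop
 endfacet
 facet normal 0.284 -0.452 0.846
  outer loop
   vertex 0.8 0.5 3.0
   vertex 3.9 1.7 2.6
   vertex 1.2 1.5 3.4
  endloop
 endfacet
 facet normal -0.804 -0.110 0.585
  outer loop
   vertex 0.8 0.5 3.0
   vertex 0.2 3.3 2.7
   vertex 0.1 0.3 2.0
  endloop
 endfacet
 facet normal -0.636 -0.054 0.770
  outer loop
   vertex 0.8 0.5 3.0
   vertex 1.2 1.5 3.4
   vertex 0.2 3.3 2.7
  endloop
 endfacet
 facet normal -0.520 0.122 -0.845
  outer loop
   vertex 2.7 0.3 0.4
   vertex 0.1 0.3 2.0
   vertex 3.8 3.6 0.2
  endloop
 endfacet
 facet normal 0.085 -0.987 0.138
  outer loop
   vertex 2.7 0.3 0.4
   vertex 0.8 0.5 3.0
   vertex 0.1 0.3 2.0
  endloop
 endfacet
 facet normal 0.377 -0.861 0.342
  outer loop
   vertex 2.7 0.3 0.4
   vertex 3.9 1.7 2.6
   vertex 0.8 0.5 3.0
  endloop
 endfacet
 facet normal 0.392 -0.145 -0.908
  outer loop
   vertex 3.3 1.0 0.4
   vertex 3.8 3.6 0.2
   vertex 5.3 3.9 0.8
  endloop
 endfacet
 facet normal 0.114 -0.098 -0.989
  outer loop
   vertex 3.3 1.0 0.4
   vertex 2.7 0.3 0.4
   vertex 3.8 3.6 0.2
  endloop
 endfacet
 facet normal 0.825 -0.563 -0.046
  outer loop
   vertex 3.3 1.0 0.4
   vertex 5.3 3.9 0.8
   vertex 3.9 1.7 2.6
  endloop
 endfacet
 facet normal 0.759 -0.651 0.000
  outer loop
   vertex 3.3 1.0 0.4
   vertex 3.9 1.7 2.6
   vertex 2.7 0.3 0.4
  endloop
 endfacet
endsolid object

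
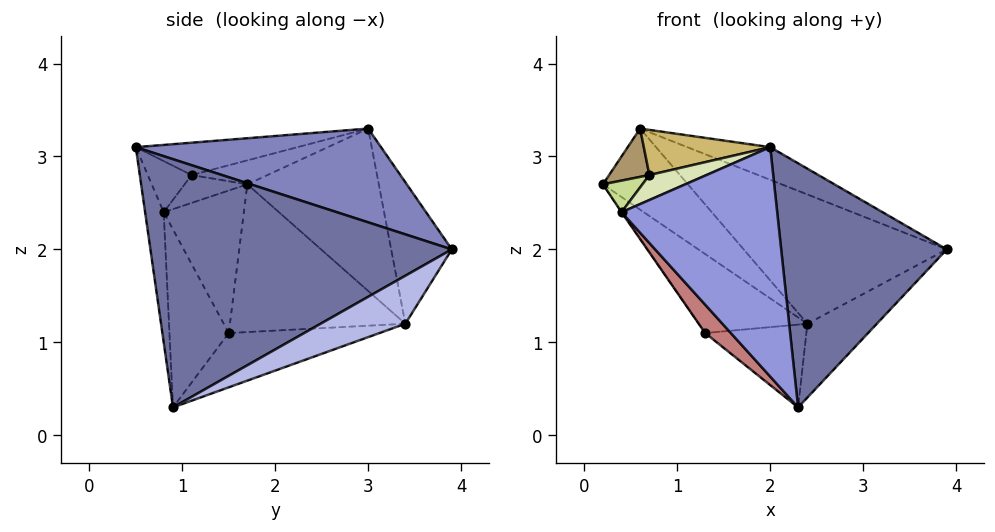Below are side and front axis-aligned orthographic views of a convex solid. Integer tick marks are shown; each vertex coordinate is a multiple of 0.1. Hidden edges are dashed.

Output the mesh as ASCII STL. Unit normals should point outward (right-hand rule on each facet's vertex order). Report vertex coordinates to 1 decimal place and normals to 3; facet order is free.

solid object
 facet normal 0.876 -0.481 0.025
  outer loop
   vertex 2.3 0.9 0.3
   vertex 3.9 3.9 2.0
   vertex 2.0 0.5 3.1
  endloop
 endfacet
 facet normal 0.337 0.114 0.935
  outer loop
   vertex 0.6 3.0 3.3
   vertex 2.0 0.5 3.1
   vertex 3.9 3.9 2.0
  endloop
 endfacet
 facet normal -0.117 -0.981 -0.153
  outer loop
   vertex 0.4 0.8 2.4
   vertex 2.3 0.9 0.3
   vertex 2.0 0.5 3.1
  endloop
 endfacet
 facet normal 0.368 0.302 -0.879
  outer loop
   vertex 2.4 3.4 1.2
   vertex 3.9 3.9 2.0
   vertex 2.3 0.9 0.3
  endloop
 endfacet
 facet normal -0.285 0.956 -0.063
  outer loop
   vertex 2.4 3.4 1.2
   vertex 0.6 3.0 3.3
   vertex 3.9 3.9 2.0
  endloop
 endfacet
 facet normal -0.715 0.462 -0.525
  outer loop
   vertex 2.4 3.4 1.2
   vertex 0.2 1.7 2.7
   vertex 0.6 3.0 3.3
  endloop
 endfacet
 facet normal -0.588 -0.370 0.719
  outer loop
   vertex 0.7 1.1 2.8
   vertex 0.2 1.7 2.7
   vertex 0.4 0.8 2.4
  endloop
 endfacet
 facet normal -0.420 -0.547 0.725
  outer loop
   vertex 0.7 1.1 2.8
   vertex 0.4 0.8 2.4
   vertex 2.0 0.5 3.1
  endloop
 endfacet
 facet normal -0.467 -0.248 0.849
  outer loop
   vertex 0.7 1.1 2.8
   vertex 0.6 3.0 3.3
   vertex 0.2 1.7 2.7
  endloop
 endfacet
 facet normal -0.328 -0.257 0.909
  outer loop
   vertex 0.7 1.1 2.8
   vertex 2.0 0.5 3.1
   vertex 0.6 3.0 3.3
  endloop
 endfacet
 facet normal -0.713 0.441 -0.545
  outer loop
   vertex 1.3 1.5 1.1
   vertex 0.2 1.7 2.7
   vertex 2.4 3.4 1.2
  endloop
 endfacet
 facet normal -0.470 0.316 -0.824
  outer loop
   vertex 1.3 1.5 1.1
   vertex 2.4 3.4 1.2
   vertex 2.3 0.9 0.3
  endloop
 endfacet
 facet normal -0.824 0.006 -0.567
  outer loop
   vertex 1.3 1.5 1.1
   vertex 0.4 0.8 2.4
   vertex 0.2 1.7 2.7
  endloop
 endfacet
 facet normal -0.700 -0.303 -0.647
  outer loop
   vertex 1.3 1.5 1.1
   vertex 2.3 0.9 0.3
   vertex 0.4 0.8 2.4
  endloop
 endfacet
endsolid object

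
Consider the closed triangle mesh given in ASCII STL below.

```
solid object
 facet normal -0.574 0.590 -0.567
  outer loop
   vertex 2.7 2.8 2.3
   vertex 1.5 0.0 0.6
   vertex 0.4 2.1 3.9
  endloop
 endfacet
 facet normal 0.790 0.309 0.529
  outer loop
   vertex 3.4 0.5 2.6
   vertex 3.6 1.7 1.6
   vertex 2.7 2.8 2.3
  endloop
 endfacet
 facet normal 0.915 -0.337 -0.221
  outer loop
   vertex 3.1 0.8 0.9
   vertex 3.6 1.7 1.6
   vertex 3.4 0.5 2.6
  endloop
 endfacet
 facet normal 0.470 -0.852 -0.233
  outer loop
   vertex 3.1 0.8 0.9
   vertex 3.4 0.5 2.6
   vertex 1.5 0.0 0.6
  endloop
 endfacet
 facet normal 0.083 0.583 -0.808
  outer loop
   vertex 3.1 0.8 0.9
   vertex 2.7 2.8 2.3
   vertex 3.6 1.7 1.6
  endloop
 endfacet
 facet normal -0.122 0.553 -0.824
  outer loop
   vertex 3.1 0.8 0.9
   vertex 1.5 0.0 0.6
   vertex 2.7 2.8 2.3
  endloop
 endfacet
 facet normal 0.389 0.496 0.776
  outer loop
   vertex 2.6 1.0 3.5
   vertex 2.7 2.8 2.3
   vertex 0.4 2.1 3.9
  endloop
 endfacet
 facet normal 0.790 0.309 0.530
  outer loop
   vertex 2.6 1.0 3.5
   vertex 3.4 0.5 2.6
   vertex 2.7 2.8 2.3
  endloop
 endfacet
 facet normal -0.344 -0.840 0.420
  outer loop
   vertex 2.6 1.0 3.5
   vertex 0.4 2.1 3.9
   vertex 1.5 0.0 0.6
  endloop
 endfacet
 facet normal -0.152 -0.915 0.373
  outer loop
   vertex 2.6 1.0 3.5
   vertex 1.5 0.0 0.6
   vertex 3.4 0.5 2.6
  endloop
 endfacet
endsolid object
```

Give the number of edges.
15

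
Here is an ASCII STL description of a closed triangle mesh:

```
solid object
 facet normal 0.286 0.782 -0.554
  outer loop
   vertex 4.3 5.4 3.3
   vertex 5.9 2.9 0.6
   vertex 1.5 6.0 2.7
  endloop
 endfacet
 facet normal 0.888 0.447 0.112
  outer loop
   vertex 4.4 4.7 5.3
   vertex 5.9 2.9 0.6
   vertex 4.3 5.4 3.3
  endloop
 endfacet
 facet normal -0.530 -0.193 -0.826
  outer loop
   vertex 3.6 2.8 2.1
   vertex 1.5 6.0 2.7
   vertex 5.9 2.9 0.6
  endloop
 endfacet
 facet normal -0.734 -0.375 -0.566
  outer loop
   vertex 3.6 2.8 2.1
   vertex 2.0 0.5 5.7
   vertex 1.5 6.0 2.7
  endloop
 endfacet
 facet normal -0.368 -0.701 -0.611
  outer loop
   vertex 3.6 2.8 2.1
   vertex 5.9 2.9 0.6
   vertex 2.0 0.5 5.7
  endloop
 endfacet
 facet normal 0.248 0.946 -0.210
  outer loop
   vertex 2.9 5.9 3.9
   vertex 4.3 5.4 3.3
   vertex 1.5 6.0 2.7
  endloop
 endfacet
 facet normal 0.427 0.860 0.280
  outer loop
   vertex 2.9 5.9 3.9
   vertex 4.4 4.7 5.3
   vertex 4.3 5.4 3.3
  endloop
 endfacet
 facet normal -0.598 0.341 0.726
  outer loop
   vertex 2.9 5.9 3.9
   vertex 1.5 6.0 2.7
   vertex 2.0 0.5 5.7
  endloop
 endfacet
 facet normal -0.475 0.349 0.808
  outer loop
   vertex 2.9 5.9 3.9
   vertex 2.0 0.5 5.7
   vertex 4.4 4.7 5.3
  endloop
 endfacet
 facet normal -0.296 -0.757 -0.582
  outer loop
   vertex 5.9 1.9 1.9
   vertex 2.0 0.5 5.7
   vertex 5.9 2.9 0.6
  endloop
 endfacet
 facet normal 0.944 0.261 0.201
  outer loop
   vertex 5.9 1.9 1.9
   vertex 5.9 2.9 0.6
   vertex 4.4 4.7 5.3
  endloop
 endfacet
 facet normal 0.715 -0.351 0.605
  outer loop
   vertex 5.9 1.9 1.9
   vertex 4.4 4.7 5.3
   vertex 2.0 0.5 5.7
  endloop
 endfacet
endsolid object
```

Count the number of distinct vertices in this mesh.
8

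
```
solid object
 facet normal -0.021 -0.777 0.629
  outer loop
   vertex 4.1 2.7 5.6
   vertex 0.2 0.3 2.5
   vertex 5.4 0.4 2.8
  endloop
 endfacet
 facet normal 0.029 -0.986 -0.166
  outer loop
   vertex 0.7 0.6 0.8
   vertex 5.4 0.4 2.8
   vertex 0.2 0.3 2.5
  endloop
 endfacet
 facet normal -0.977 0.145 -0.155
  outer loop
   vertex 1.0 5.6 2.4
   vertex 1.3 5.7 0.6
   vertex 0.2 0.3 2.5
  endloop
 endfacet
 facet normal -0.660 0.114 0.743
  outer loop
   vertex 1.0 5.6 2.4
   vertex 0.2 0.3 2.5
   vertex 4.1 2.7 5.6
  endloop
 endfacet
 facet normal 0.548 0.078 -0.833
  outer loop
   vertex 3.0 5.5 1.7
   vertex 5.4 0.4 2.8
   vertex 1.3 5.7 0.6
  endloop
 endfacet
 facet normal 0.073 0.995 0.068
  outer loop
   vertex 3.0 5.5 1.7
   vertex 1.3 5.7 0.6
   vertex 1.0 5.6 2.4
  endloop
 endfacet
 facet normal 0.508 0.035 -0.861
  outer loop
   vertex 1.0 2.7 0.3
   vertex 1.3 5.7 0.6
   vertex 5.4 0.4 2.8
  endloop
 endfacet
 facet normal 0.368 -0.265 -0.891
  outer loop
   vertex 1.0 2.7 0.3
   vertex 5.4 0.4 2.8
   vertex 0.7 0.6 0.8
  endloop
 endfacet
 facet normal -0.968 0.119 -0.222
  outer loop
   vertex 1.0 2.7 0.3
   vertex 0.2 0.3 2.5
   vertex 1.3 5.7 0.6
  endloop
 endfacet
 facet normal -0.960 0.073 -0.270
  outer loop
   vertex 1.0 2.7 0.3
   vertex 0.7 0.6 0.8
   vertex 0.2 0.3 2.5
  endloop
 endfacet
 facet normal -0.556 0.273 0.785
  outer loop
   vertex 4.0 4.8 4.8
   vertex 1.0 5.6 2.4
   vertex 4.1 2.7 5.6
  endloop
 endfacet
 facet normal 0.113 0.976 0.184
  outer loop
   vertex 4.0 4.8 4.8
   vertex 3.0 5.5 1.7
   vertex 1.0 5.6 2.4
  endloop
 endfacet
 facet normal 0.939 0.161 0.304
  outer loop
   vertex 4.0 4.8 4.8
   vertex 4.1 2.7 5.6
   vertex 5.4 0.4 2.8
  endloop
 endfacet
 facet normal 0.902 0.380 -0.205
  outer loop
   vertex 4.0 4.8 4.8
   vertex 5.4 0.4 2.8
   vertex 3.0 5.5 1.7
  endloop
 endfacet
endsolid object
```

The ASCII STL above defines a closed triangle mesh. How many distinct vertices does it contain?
9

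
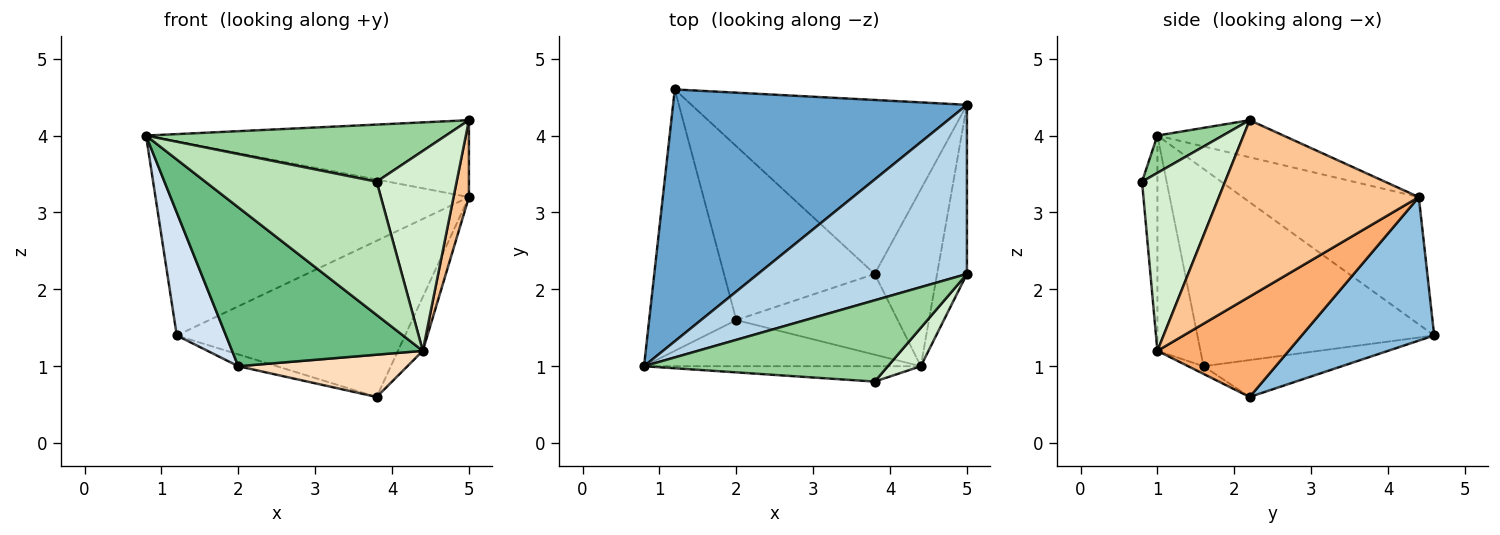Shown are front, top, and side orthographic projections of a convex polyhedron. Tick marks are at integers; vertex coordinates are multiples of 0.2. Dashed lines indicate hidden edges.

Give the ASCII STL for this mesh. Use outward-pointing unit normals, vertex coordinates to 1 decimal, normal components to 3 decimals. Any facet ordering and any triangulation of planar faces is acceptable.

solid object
 facet normal -0.325 0.577 0.749
  outer loop
   vertex 1.2 4.6 1.4
   vertex 0.8 1.0 4.0
   vertex 5.0 4.4 3.2
  endloop
 endfacet
 facet normal 0.361 0.623 -0.694
  outer loop
   vertex 3.8 2.2 0.6
   vertex 1.2 4.6 1.4
   vertex 5.0 4.4 3.2
  endloop
 endfacet
 facet normal -0.160 0.409 0.899
  outer loop
   vertex 5.0 2.2 4.2
   vertex 5.0 4.4 3.2
   vertex 0.8 1.0 4.0
  endloop
 endfacet
 facet normal -0.899 -0.187 -0.397
  outer loop
   vertex 2.0 1.6 1.0
   vertex 0.8 1.0 4.0
   vertex 1.2 4.6 1.4
  endloop
 endfacet
 facet normal -0.237 0.066 -0.969
  outer loop
   vertex 2.0 1.6 1.0
   vertex 1.2 4.6 1.4
   vertex 3.8 2.2 0.6
  endloop
 endfacet
 facet normal 0.839 0.159 -0.521
  outer loop
   vertex 4.4 1.0 1.2
   vertex 3.8 2.2 0.6
   vertex 5.0 4.4 3.2
  endloop
 endfacet
 facet normal 0.983 -0.076 -0.166
  outer loop
   vertex 4.4 1.0 1.2
   vertex 5.0 4.4 3.2
   vertex 5.0 2.2 4.2
  endloop
 endfacet
 facet normal -0.042 -0.464 -0.885
  outer loop
   vertex 4.4 1.0 1.2
   vertex 2.0 1.6 1.0
   vertex 3.8 2.2 0.6
  endloop
 endfacet
 facet normal -0.212 -0.939 -0.272
  outer loop
   vertex 4.4 1.0 1.2
   vertex 0.8 1.0 4.0
   vertex 2.0 1.6 1.0
  endloop
 endfacet
 facet normal 0.124 -0.570 0.812
  outer loop
   vertex 3.8 0.8 3.4
   vertex 5.0 2.2 4.2
   vertex 0.8 1.0 4.0
  endloop
 endfacet
 facet normal -0.089 -0.989 -0.114
  outer loop
   vertex 3.8 0.8 3.4
   vertex 0.8 1.0 4.0
   vertex 4.4 1.0 1.2
  endloop
 endfacet
 facet normal 0.714 -0.688 0.132
  outer loop
   vertex 3.8 0.8 3.4
   vertex 4.4 1.0 1.2
   vertex 5.0 2.2 4.2
  endloop
 endfacet
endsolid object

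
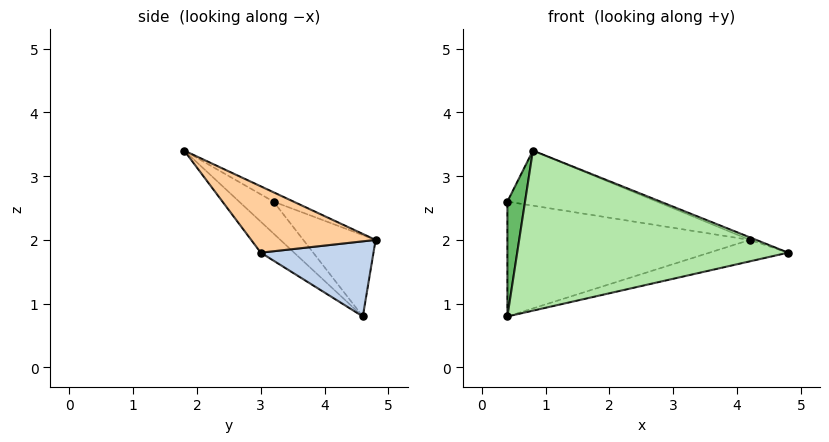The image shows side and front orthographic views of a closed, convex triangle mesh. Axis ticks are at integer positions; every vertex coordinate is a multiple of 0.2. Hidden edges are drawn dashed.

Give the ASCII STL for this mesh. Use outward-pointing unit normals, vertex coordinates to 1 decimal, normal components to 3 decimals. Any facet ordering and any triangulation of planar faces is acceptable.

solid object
 facet normal -0.229 0.768 0.598
  outer loop
   vertex 0.4 4.6 0.8
   vertex 0.4 3.2 2.6
   vertex 4.2 4.8 2.0
  endloop
 endfacet
 facet normal 0.286 0.199 -0.937
  outer loop
   vertex 0.4 4.6 0.8
   vertex 4.2 4.8 2.0
   vertex 4.8 3.0 1.8
  endloop
 endfacet
 facet normal -0.065 0.481 0.874
  outer loop
   vertex 0.8 1.8 3.4
   vertex 4.2 4.8 2.0
   vertex 0.4 3.2 2.6
  endloop
 endfacet
 facet normal 0.366 0.019 0.930
  outer loop
   vertex 0.8 1.8 3.4
   vertex 4.8 3.0 1.8
   vertex 4.2 4.8 2.0
  endloop
 endfacet
 facet normal -0.838 -0.431 -0.335
  outer loop
   vertex 0.8 1.8 3.4
   vertex 0.4 3.2 2.6
   vertex 0.4 4.6 0.8
  endloop
 endfacet
 facet normal -0.084 -0.684 -0.724
  outer loop
   vertex 0.8 1.8 3.4
   vertex 0.4 4.6 0.8
   vertex 4.8 3.0 1.8
  endloop
 endfacet
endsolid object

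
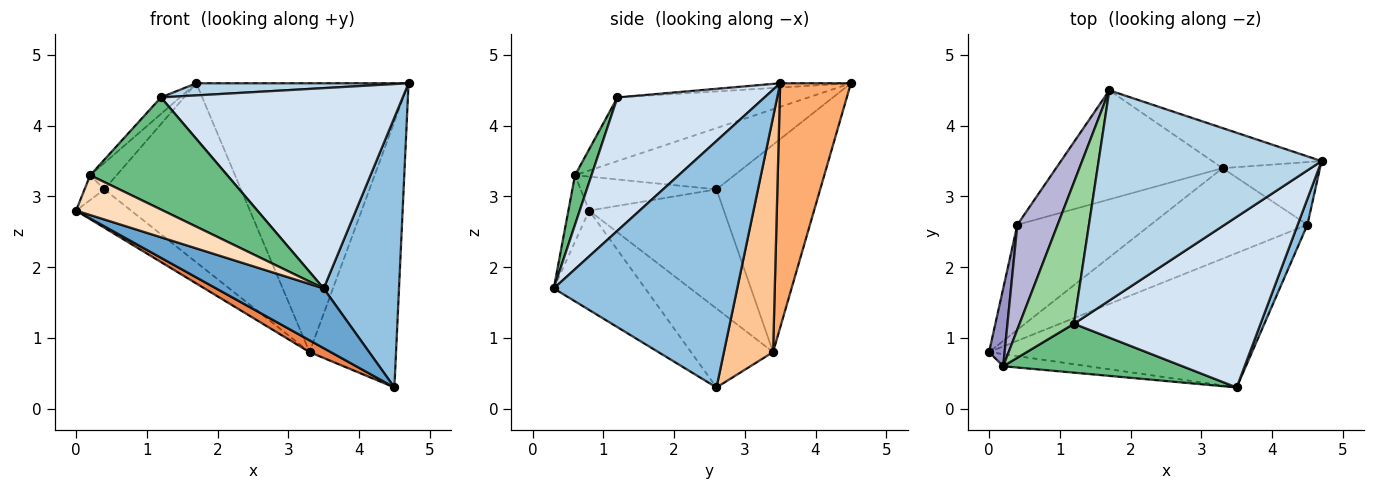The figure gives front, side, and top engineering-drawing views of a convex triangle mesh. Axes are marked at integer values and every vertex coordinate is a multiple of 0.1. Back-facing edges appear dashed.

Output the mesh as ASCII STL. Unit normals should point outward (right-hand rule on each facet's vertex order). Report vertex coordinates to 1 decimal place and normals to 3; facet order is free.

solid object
 facet normal -0.326 -0.384 -0.864
  outer loop
   vertex 3.5 0.3 1.7
   vertex 0.0 0.8 2.8
   vertex 4.5 2.6 0.3
  endloop
 endfacet
 facet normal 0.924 -0.380 0.036
  outer loop
   vertex 3.5 0.3 1.7
   vertex 4.5 2.6 0.3
   vertex 4.7 3.5 4.6
  endloop
 endfacet
 facet normal -0.019 -0.058 0.998
  outer loop
   vertex 1.2 1.2 4.4
   vertex 4.7 3.5 4.6
   vertex 1.7 4.5 4.6
  endloop
 endfacet
 facet normal 0.420 -0.691 0.588
  outer loop
   vertex 1.2 1.2 4.4
   vertex 3.5 0.3 1.7
   vertex 4.7 3.5 4.6
  endloop
 endfacet
 facet normal -0.447 -0.116 -0.887
  outer loop
   vertex 3.3 3.4 0.8
   vertex 4.5 2.6 0.3
   vertex 0.0 0.8 2.8
  endloop
 endfacet
 facet normal 0.313 0.939 -0.140
  outer loop
   vertex 3.3 3.4 0.8
   vertex 1.7 4.5 4.6
   vertex 4.7 3.5 4.6
  endloop
 endfacet
 facet normal 0.484 0.852 -0.201
  outer loop
   vertex 3.3 3.4 0.8
   vertex 4.7 3.5 4.6
   vertex 4.5 2.6 0.3
  endloop
 endfacet
 facet normal -0.223 -0.933 -0.284
  outer loop
   vertex 0.2 0.6 3.3
   vertex 0.0 0.8 2.8
   vertex 3.5 0.3 1.7
  endloop
 endfacet
 facet normal 0.110 -0.911 0.397
  outer loop
   vertex 0.2 0.6 3.3
   vertex 3.5 0.3 1.7
   vertex 1.2 1.2 4.4
  endloop
 endfacet
 facet normal -0.758 0.076 0.648
  outer loop
   vertex 0.2 0.6 3.3
   vertex 1.2 1.2 4.4
   vertex 1.7 4.5 4.6
  endloop
 endfacet
 facet normal -0.643 0.263 -0.719
  outer loop
   vertex 0.4 2.6 3.1
   vertex 3.3 3.4 0.8
   vertex 0.0 0.8 2.8
  endloop
 endfacet
 facet normal -0.544 0.717 -0.436
  outer loop
   vertex 0.4 2.6 3.1
   vertex 1.7 4.5 4.6
   vertex 3.3 3.4 0.8
  endloop
 endfacet
 facet normal -0.901 0.131 0.413
  outer loop
   vertex 0.4 2.6 3.1
   vertex 0.0 0.8 2.8
   vertex 0.2 0.6 3.3
  endloop
 endfacet
 facet normal -0.828 0.137 0.544
  outer loop
   vertex 0.4 2.6 3.1
   vertex 0.2 0.6 3.3
   vertex 1.7 4.5 4.6
  endloop
 endfacet
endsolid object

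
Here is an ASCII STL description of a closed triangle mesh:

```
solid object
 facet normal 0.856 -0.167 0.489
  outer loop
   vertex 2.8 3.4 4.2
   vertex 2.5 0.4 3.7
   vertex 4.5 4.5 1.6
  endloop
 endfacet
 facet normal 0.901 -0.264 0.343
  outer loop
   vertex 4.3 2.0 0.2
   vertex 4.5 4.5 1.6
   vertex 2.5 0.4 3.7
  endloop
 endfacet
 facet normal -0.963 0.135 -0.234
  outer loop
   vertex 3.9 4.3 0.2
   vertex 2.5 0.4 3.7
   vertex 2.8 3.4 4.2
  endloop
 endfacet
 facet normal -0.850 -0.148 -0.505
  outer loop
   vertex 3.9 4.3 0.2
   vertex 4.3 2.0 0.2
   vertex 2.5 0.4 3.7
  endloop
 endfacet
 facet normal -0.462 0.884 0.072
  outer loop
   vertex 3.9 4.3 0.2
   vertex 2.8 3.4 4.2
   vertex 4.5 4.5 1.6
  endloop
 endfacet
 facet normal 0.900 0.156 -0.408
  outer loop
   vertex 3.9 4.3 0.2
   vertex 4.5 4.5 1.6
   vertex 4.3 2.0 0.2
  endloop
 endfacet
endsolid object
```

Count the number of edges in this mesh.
9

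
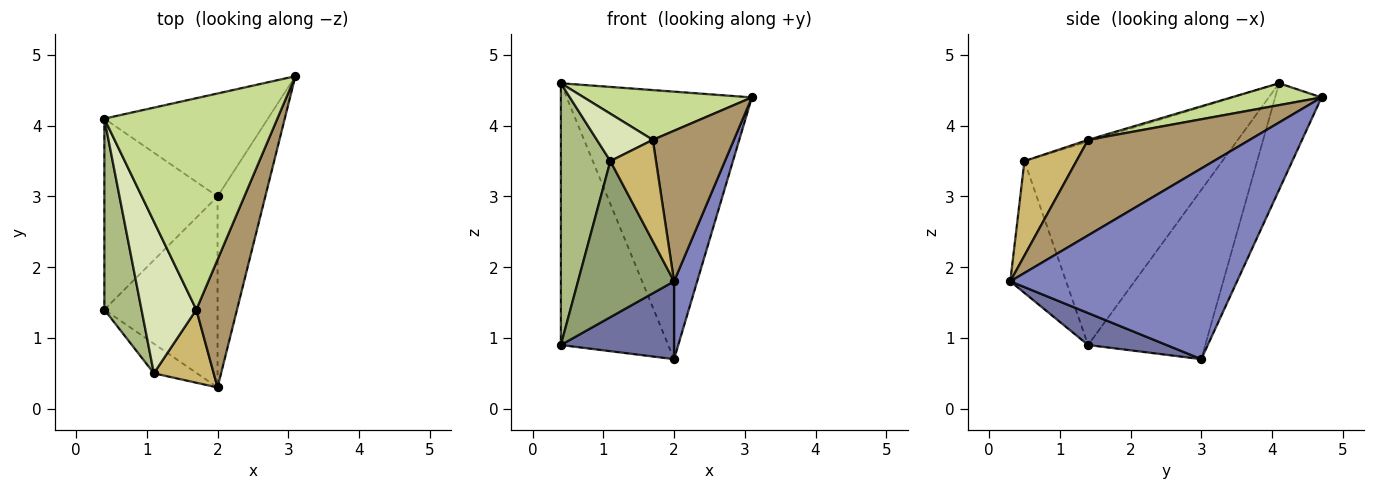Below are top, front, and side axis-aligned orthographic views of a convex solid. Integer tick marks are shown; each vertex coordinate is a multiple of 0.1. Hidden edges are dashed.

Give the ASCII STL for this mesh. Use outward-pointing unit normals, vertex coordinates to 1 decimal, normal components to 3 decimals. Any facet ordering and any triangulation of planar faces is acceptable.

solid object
 facet normal 0.253 -0.365 -0.896
  outer loop
   vertex 2.0 3.0 0.7
   vertex 2.0 0.3 1.8
   vertex 0.4 1.4 0.9
  endloop
 endfacet
 facet normal 0.965 -0.098 -0.242
  outer loop
   vertex 2.0 3.0 0.7
   vertex 3.1 4.7 4.4
   vertex 2.0 0.3 1.8
  endloop
 endfacet
 facet normal -0.661 0.606 -0.442
  outer loop
   vertex 2.0 3.0 0.7
   vertex 0.4 1.4 0.9
   vertex 0.4 4.1 4.6
  endloop
 endfacet
 facet normal -0.228 0.909 -0.350
  outer loop
   vertex 2.0 3.0 0.7
   vertex 0.4 4.1 4.6
   vertex 3.1 4.7 4.4
  endloop
 endfacet
 facet normal -0.496 -0.853 -0.162
  outer loop
   vertex 1.1 0.5 3.5
   vertex 0.4 1.4 0.9
   vertex 2.0 0.3 1.8
  endloop
 endfacet
 facet normal -0.955 -0.239 0.174
  outer loop
   vertex 1.1 0.5 3.5
   vertex 0.4 4.1 4.6
   vertex 0.4 1.4 0.9
  endloop
 endfacet
 facet normal 0.122 -0.227 0.966
  outer loop
   vertex 1.7 1.4 3.8
   vertex 3.1 4.7 4.4
   vertex 0.4 4.1 4.6
  endloop
 endfacet
 facet normal -0.031 -0.298 0.954
  outer loop
   vertex 1.7 1.4 3.8
   vertex 0.4 4.1 4.6
   vertex 1.1 0.5 3.5
  endloop
 endfacet
 facet normal 0.835 -0.419 0.356
  outer loop
   vertex 1.7 1.4 3.8
   vertex 2.0 0.3 1.8
   vertex 3.1 4.7 4.4
  endloop
 endfacet
 facet normal 0.679 -0.596 0.429
  outer loop
   vertex 1.7 1.4 3.8
   vertex 1.1 0.5 3.5
   vertex 2.0 0.3 1.8
  endloop
 endfacet
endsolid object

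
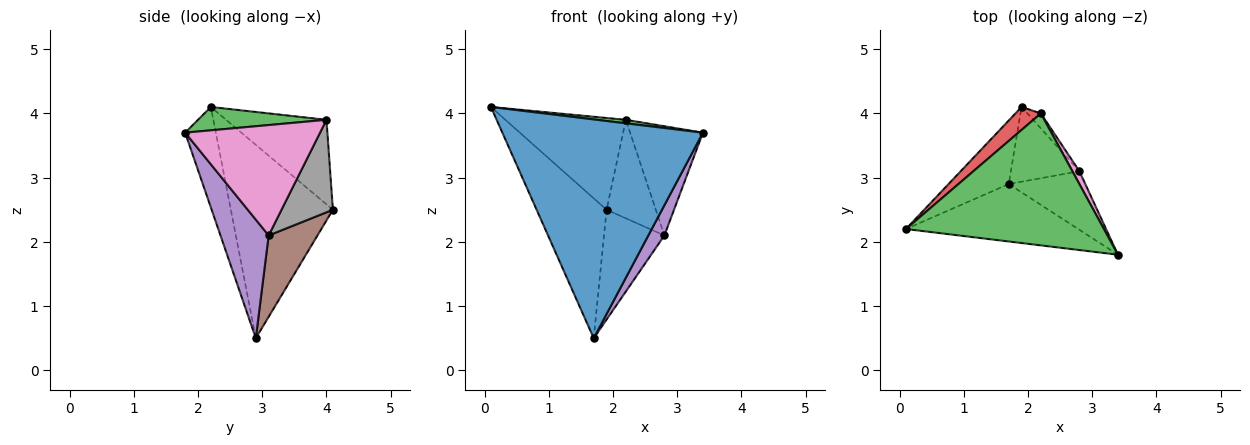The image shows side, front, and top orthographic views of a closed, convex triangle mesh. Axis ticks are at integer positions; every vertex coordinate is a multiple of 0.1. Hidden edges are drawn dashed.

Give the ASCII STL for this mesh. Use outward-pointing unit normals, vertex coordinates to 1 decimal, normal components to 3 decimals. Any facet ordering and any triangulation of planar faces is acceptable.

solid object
 facet normal -0.146 -0.957 -0.251
  outer loop
   vertex 1.7 2.9 0.5
   vertex 3.4 1.8 3.7
   vertex 0.1 2.2 4.1
  endloop
 endfacet
 facet normal -0.799 0.548 -0.249
  outer loop
   vertex 1.7 2.9 0.5
   vertex 0.1 2.2 4.1
   vertex 1.9 4.1 2.5
  endloop
 endfacet
 facet normal 0.117 -0.026 0.993
  outer loop
   vertex 2.2 4.0 3.9
   vertex 0.1 2.2 4.1
   vertex 3.4 1.8 3.7
  endloop
 endfacet
 facet normal -0.629 0.754 0.189
  outer loop
   vertex 2.2 4.0 3.9
   vertex 1.9 4.1 2.5
   vertex 0.1 2.2 4.1
  endloop
 endfacet
 facet normal 0.809 -0.270 -0.522
  outer loop
   vertex 2.8 3.1 2.1
   vertex 3.4 1.8 3.7
   vertex 1.7 2.9 0.5
  endloop
 endfacet
 facet normal 0.556 0.687 -0.468
  outer loop
   vertex 2.8 3.1 2.1
   vertex 1.7 2.9 0.5
   vertex 1.9 4.1 2.5
  endloop
 endfacet
 facet normal 0.879 0.474 0.056
  outer loop
   vertex 2.8 3.1 2.1
   vertex 2.2 4.0 3.9
   vertex 3.4 1.8 3.7
  endloop
 endfacet
 facet normal 0.718 0.688 -0.105
  outer loop
   vertex 2.8 3.1 2.1
   vertex 1.9 4.1 2.5
   vertex 2.2 4.0 3.9
  endloop
 endfacet
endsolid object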